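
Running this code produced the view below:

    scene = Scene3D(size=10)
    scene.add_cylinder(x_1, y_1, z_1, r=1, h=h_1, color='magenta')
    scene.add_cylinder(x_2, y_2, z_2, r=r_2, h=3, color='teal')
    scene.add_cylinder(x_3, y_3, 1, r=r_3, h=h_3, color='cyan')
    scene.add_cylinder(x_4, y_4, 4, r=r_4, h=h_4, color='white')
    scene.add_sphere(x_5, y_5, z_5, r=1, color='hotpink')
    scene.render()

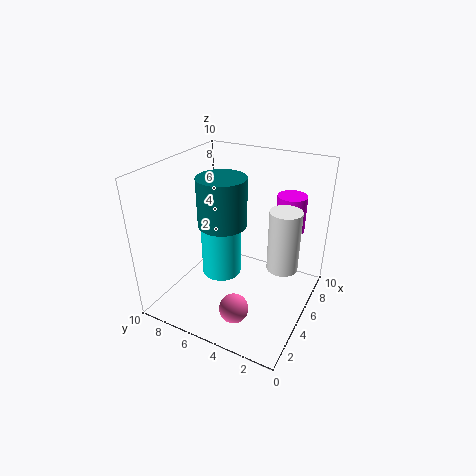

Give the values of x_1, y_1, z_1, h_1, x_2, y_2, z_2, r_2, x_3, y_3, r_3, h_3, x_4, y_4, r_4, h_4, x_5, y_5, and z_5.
x_1 = 7, y_1 = 2, z_1 = 5.5, h_1 = 2.5, x_2 = 3, y_2 = 5, z_2 = 7, r_2 = 1.5, x_3 = 6, y_3 = 7, r_3 = 1.5, h_3 = 4, x_4 = 4.5, y_4 = 1.5, r_4 = 1, h_4 = 4, x_5 = 2.5, y_5 = 4, z_5 = 1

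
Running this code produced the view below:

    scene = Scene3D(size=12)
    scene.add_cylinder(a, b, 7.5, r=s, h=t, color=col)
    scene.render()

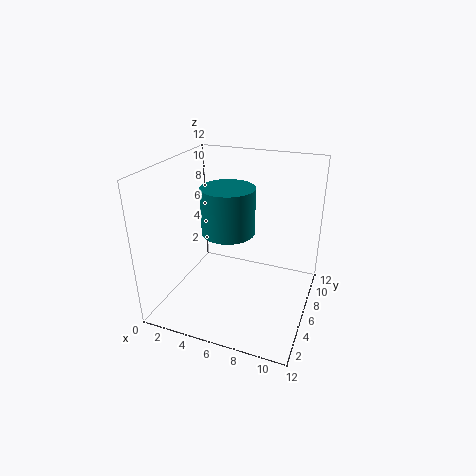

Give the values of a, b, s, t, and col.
a = 6, b = 4, s = 2, t = 3.5, col = 'teal'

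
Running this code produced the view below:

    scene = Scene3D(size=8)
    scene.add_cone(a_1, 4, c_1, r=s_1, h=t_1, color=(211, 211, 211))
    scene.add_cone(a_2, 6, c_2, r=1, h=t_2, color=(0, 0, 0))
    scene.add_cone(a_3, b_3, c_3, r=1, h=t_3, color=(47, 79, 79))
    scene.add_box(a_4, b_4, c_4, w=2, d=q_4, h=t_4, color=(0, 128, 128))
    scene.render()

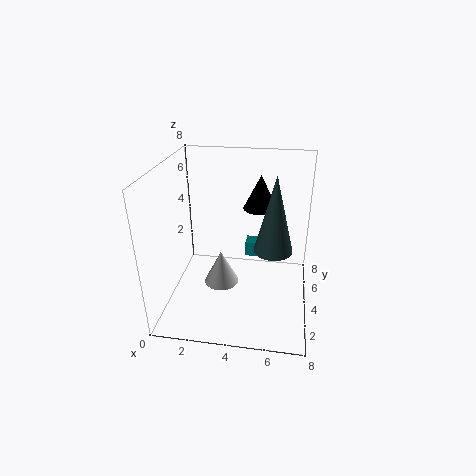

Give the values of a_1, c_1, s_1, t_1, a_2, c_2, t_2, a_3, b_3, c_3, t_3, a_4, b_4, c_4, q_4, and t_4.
a_1 = 3, c_1 = 1, s_1 = 1, t_1 = 2, a_2 = 5, c_2 = 5, t_2 = 2, a_3 = 6, b_3 = 3, c_3 = 4, t_3 = 4, a_4 = 4, b_4 = 7, c_4 = 1, q_4 = 1, t_4 = 1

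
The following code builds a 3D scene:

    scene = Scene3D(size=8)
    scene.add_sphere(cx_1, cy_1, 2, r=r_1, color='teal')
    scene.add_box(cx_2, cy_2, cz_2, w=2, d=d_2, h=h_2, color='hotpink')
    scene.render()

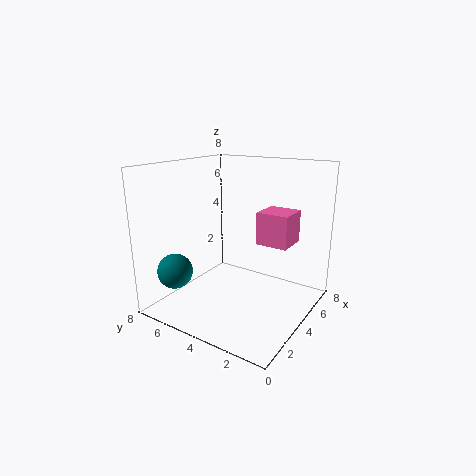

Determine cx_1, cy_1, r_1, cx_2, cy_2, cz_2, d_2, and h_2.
cx_1 = 2
cy_1 = 7
r_1 = 1
cx_2 = 6
cy_2 = 2
cz_2 = 3
d_2 = 2
h_2 = 2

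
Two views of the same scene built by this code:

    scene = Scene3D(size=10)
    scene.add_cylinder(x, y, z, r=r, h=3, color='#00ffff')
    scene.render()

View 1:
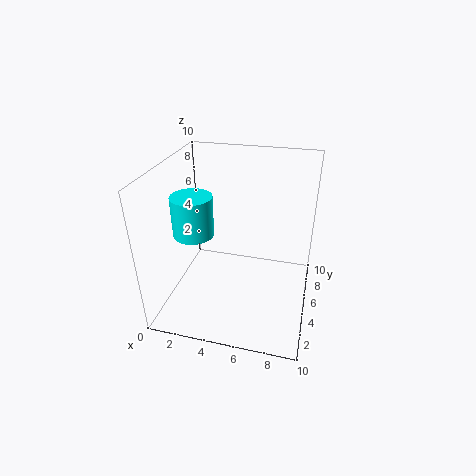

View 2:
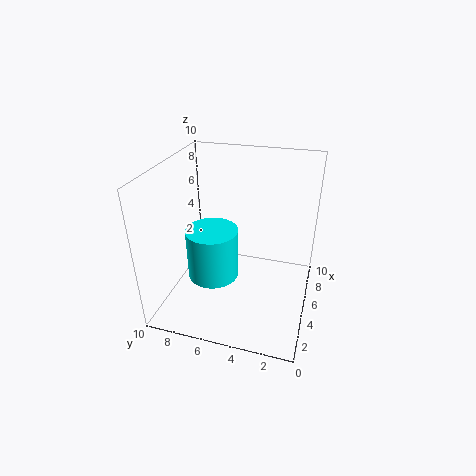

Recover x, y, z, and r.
x = 1.5
y = 5.5
z = 4.5
r = 1.5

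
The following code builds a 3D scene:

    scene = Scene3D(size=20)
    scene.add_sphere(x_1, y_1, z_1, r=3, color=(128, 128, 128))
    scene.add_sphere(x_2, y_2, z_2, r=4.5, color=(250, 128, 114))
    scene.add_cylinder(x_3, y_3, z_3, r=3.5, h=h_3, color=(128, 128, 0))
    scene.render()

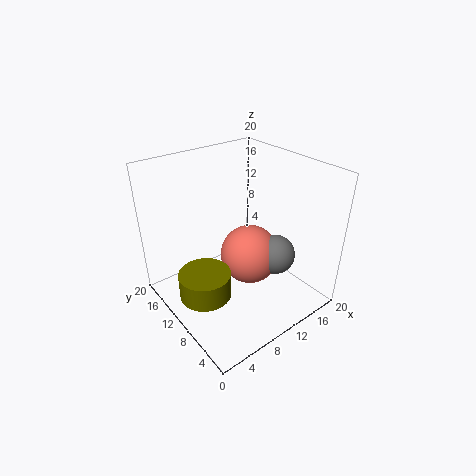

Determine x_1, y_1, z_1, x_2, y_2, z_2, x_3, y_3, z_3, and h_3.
x_1 = 16
y_1 = 8.5
z_1 = 5.5
x_2 = 13.5
y_2 = 11.5
z_2 = 5
x_3 = 4
y_3 = 9.5
z_3 = 3.5
h_3 = 3.5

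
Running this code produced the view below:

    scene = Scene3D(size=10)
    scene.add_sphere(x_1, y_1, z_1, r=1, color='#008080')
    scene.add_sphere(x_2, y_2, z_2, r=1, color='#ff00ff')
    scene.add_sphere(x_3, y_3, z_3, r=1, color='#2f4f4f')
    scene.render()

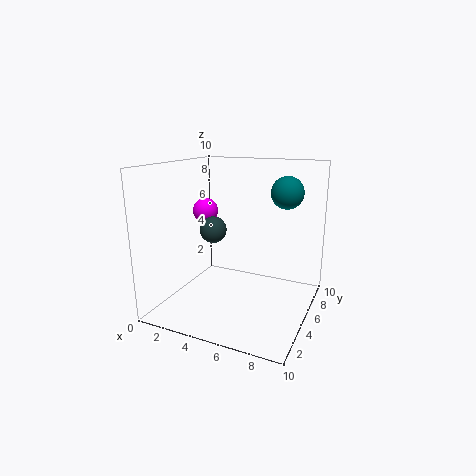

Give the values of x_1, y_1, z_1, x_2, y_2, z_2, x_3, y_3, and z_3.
x_1 = 8.5
y_1 = 4.5
z_1 = 8.5
x_2 = 1
y_2 = 7.5
z_2 = 6
x_3 = 2.5
y_3 = 6
z_3 = 5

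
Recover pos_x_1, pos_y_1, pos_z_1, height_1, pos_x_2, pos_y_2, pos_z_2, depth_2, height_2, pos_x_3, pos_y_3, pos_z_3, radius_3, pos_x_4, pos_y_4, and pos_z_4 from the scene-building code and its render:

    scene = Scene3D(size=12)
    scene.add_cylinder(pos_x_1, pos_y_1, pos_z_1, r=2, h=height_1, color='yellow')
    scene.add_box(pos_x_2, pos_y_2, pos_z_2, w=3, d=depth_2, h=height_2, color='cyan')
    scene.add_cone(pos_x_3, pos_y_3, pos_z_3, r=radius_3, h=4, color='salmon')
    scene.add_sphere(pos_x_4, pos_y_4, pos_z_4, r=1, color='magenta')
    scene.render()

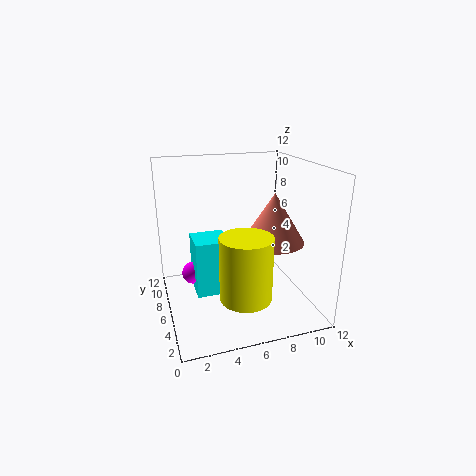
pos_x_1 = 5.5; pos_y_1 = 2.5; pos_z_1 = 2.5; height_1 = 5; pos_x_2 = 2.5; pos_y_2 = 6.5; pos_z_2 = 0.5; depth_2 = 3; height_2 = 5; pos_x_3 = 8.5; pos_y_3 = 4.5; pos_z_3 = 6; radius_3 = 2.5; pos_x_4 = 2.5; pos_y_4 = 8.5; pos_z_4 = 2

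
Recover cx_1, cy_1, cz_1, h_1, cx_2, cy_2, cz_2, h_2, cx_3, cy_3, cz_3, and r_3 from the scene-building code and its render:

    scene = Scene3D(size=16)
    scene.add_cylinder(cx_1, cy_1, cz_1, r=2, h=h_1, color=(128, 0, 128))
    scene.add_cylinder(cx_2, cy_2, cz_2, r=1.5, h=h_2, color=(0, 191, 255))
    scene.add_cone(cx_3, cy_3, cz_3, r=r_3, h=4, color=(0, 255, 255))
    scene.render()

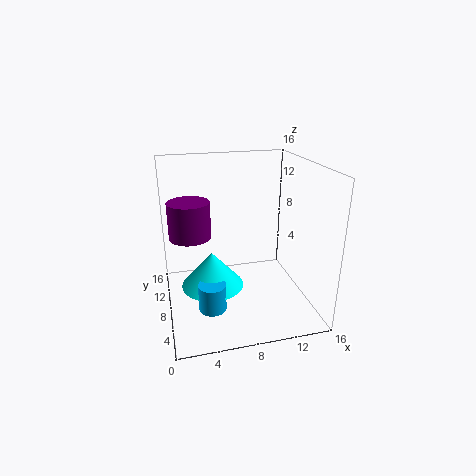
cx_1 = 2.5
cy_1 = 5
cz_1 = 10
h_1 = 3.5
cx_2 = 4.5
cy_2 = 5.5
cz_2 = 1
h_2 = 3
cx_3 = 5
cy_3 = 8
cz_3 = 2.5
r_3 = 3.5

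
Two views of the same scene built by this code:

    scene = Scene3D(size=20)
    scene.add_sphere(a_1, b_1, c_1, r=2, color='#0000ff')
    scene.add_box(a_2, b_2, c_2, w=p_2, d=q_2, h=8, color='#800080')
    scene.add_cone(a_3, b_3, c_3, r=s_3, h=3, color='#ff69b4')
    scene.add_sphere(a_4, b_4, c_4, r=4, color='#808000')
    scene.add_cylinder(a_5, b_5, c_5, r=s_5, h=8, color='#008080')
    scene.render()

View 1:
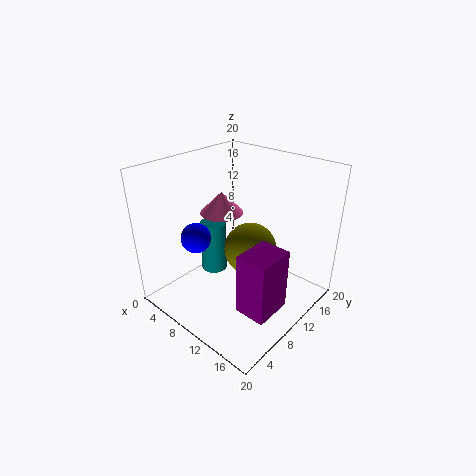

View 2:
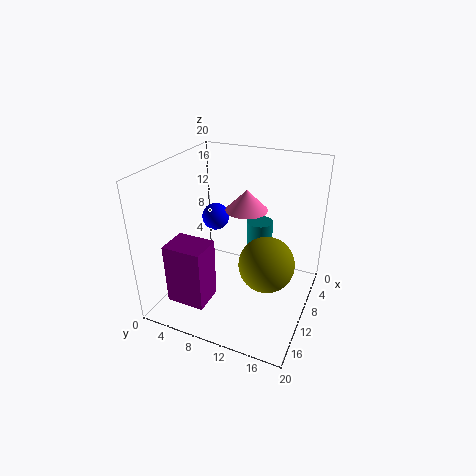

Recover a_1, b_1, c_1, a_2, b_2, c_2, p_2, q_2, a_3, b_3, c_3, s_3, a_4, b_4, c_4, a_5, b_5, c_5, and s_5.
a_1 = 7
b_1 = 5
c_1 = 11
a_2 = 15
b_2 = 4
c_2 = 4
p_2 = 4
q_2 = 5
a_3 = 7
b_3 = 10
c_3 = 13
s_3 = 3
a_4 = 9
b_4 = 14
c_4 = 6
a_5 = 4
b_5 = 11
c_5 = 2
s_5 = 2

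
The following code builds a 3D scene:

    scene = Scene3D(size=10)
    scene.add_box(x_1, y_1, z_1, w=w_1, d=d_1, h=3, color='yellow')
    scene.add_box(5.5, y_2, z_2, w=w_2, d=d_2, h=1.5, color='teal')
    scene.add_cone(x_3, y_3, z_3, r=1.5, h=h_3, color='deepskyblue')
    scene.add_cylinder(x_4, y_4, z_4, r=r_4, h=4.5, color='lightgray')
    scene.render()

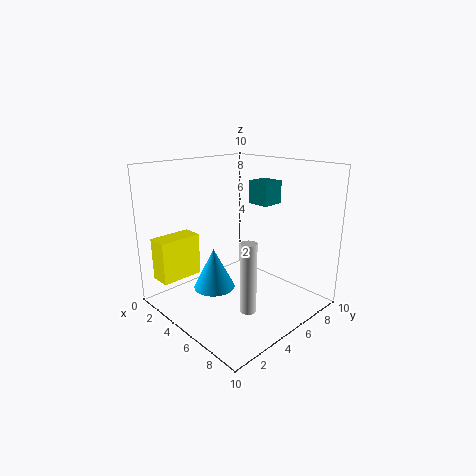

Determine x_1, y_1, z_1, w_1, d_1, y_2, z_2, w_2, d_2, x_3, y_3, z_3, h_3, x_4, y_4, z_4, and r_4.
x_1 = 1
y_1 = 0.5
z_1 = 2
w_1 = 1.5
d_1 = 3
y_2 = 5.5
z_2 = 7.5
w_2 = 1.5
d_2 = 1.5
x_3 = 3.5
y_3 = 4
z_3 = 1
h_3 = 3
x_4 = 8
y_4 = 3
z_4 = 1.5
r_4 = 0.5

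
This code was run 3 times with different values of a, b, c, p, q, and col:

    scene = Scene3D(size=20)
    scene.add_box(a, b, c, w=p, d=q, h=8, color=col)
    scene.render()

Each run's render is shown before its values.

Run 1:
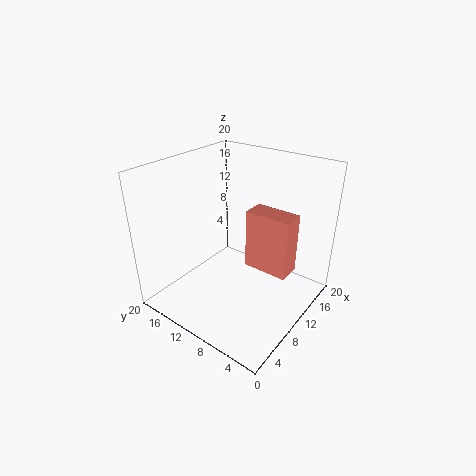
a = 9
b = 2
c = 7
p = 3
q = 6
col = 'salmon'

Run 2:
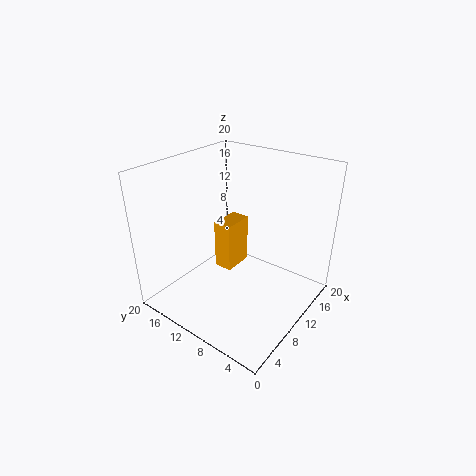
a = 13
b = 14
c = 1
p = 5
q = 3
col = 'orange'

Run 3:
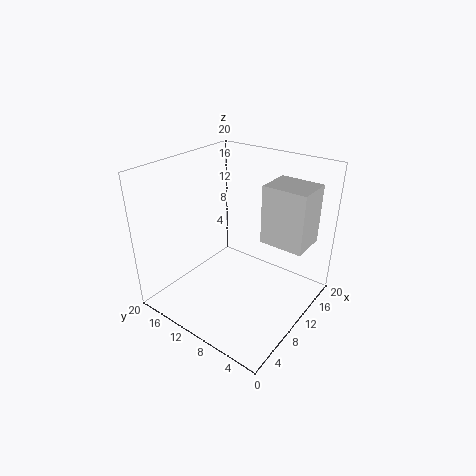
a = 11
b = 1
c = 10
p = 5
q = 6
col = 'lightgray'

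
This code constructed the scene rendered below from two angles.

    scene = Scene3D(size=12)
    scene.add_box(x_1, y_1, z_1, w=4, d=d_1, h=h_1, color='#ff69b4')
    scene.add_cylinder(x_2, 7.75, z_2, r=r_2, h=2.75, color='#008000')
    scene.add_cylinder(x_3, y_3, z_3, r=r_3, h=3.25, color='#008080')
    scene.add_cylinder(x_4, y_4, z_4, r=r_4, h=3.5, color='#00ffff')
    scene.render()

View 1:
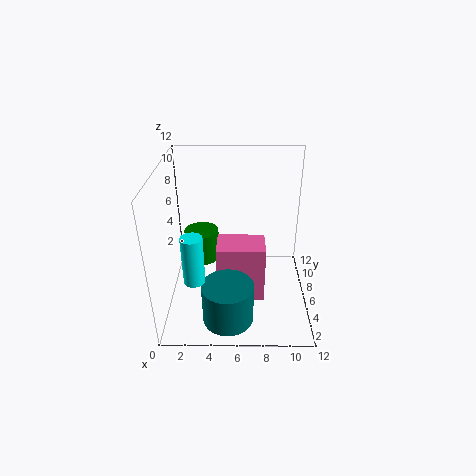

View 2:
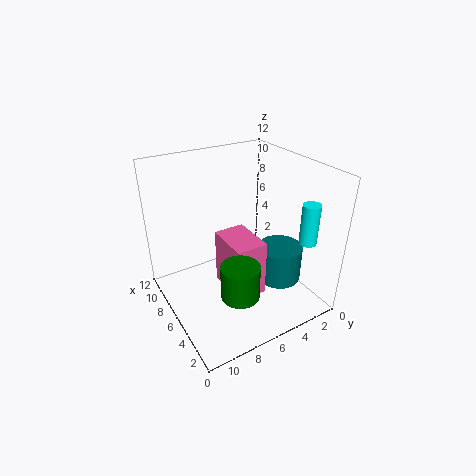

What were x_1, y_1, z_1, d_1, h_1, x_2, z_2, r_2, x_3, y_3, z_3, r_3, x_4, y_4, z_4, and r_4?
x_1 = 4.25, y_1 = 4.25, z_1 = 0.75, d_1 = 2.75, h_1 = 5, x_2 = 2.75, z_2 = 3, r_2 = 1.5, x_3 = 5.25, y_3 = 2, z_3 = 1, r_3 = 2, x_4 = 3, y_4 = 1, z_4 = 5.5, r_4 = 0.75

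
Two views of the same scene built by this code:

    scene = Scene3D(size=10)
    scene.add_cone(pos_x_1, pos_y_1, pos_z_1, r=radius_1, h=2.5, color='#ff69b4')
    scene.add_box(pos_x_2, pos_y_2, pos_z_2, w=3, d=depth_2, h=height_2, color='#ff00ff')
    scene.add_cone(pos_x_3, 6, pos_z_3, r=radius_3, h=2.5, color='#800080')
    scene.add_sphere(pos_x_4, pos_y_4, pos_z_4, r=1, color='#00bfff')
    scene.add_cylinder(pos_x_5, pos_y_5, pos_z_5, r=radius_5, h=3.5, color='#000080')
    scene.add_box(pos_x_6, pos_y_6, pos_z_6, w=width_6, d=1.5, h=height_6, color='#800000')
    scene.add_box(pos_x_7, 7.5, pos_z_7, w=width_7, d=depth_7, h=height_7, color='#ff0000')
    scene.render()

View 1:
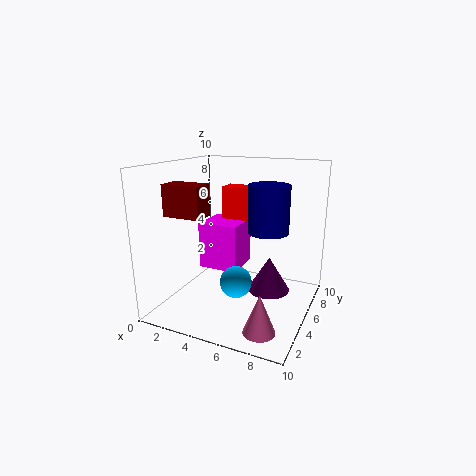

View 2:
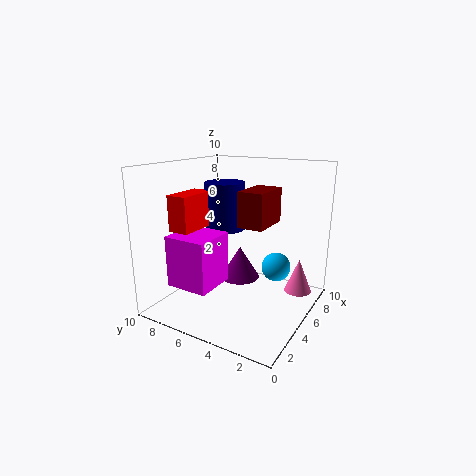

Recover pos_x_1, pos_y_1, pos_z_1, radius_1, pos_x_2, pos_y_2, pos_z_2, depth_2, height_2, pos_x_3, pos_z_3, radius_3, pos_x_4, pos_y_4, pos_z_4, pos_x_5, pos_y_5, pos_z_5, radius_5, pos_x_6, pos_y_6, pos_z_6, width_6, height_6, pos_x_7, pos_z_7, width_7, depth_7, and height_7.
pos_x_1 = 8; pos_y_1 = 1.5; pos_z_1 = 0.5; radius_1 = 1; pos_x_2 = 1.5; pos_y_2 = 5.5; pos_z_2 = 2; depth_2 = 3; height_2 = 3.5; pos_x_3 = 7; pos_z_3 = 1; radius_3 = 1.5; pos_x_4 = 6; pos_y_4 = 2.5; pos_z_4 = 3; pos_x_5 = 6.5; pos_y_5 = 7; pos_z_5 = 5; radius_5 = 1.5; pos_x_6 = 1.5; pos_y_6 = 1.5; pos_z_6 = 7; width_6 = 2.5; height_6 = 2; pos_x_7 = 2.5; pos_z_7 = 5.5; width_7 = 3; depth_7 = 1.5; height_7 = 2.5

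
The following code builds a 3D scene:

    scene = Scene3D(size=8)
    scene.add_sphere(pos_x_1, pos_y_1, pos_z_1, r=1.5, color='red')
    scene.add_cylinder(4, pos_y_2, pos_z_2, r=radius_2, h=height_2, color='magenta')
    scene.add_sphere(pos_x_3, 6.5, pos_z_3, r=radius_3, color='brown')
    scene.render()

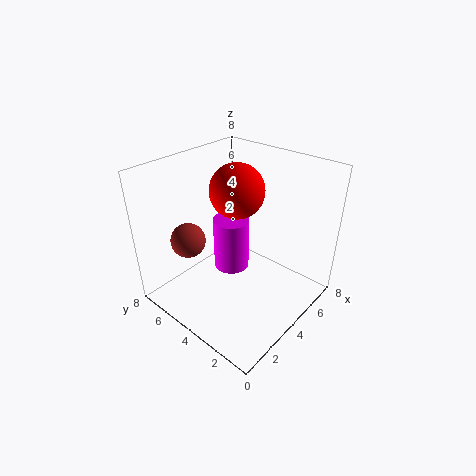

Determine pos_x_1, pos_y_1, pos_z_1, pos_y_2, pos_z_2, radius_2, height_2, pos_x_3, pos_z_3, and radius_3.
pos_x_1 = 4.5, pos_y_1 = 4.5, pos_z_1 = 6.5, pos_y_2 = 4.5, pos_z_2 = 2, radius_2 = 1, height_2 = 3, pos_x_3 = 2.5, pos_z_3 = 3.5, radius_3 = 1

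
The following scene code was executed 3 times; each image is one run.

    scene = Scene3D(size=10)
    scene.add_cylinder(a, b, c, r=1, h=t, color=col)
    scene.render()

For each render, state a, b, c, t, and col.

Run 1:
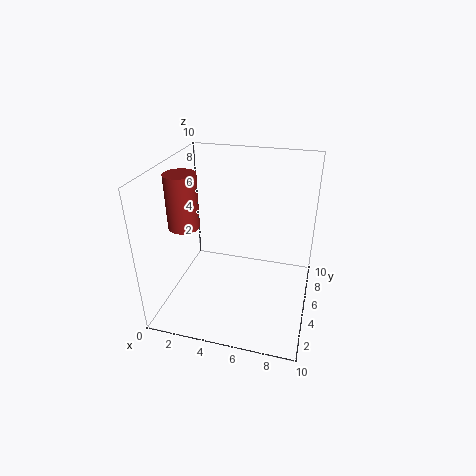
a = 2, b = 3, c = 6.5, t = 3.5, col = 'brown'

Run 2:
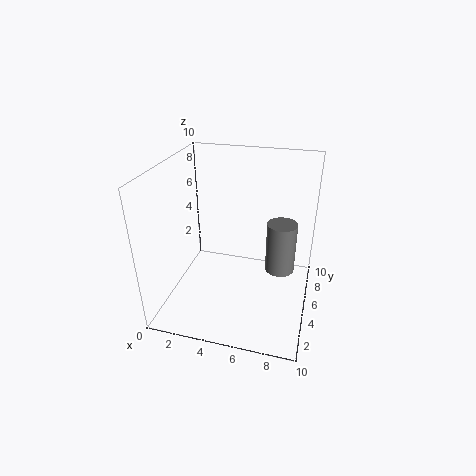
a = 8, b = 5, c = 3, t = 3.5, col = 'gray'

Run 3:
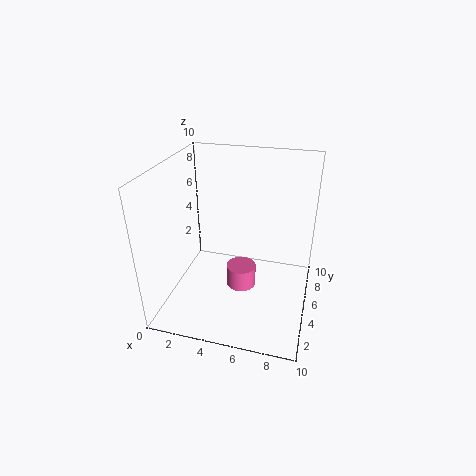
a = 5.5, b = 4, c = 2, t = 1.5, col = 'hotpink'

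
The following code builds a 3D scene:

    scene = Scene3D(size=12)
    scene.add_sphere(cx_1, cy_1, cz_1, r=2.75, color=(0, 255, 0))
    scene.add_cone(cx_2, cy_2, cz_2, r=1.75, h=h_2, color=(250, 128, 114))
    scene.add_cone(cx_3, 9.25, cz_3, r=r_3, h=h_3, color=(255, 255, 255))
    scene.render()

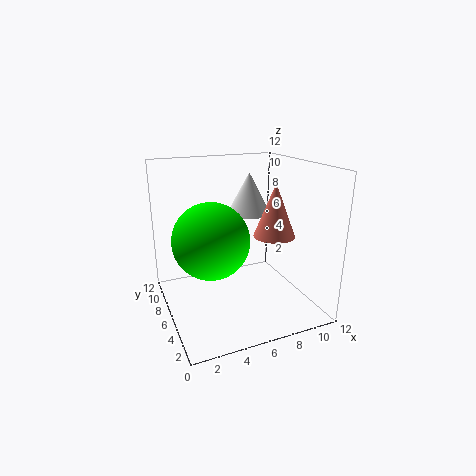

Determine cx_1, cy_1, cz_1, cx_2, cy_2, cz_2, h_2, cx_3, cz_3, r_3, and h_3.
cx_1 = 2.75
cy_1 = 3.25
cz_1 = 7.25
cx_2 = 9
cy_2 = 5.25
cz_2 = 6
h_2 = 4.5
cx_3 = 8.5
cz_3 = 7
r_3 = 2
h_3 = 3.75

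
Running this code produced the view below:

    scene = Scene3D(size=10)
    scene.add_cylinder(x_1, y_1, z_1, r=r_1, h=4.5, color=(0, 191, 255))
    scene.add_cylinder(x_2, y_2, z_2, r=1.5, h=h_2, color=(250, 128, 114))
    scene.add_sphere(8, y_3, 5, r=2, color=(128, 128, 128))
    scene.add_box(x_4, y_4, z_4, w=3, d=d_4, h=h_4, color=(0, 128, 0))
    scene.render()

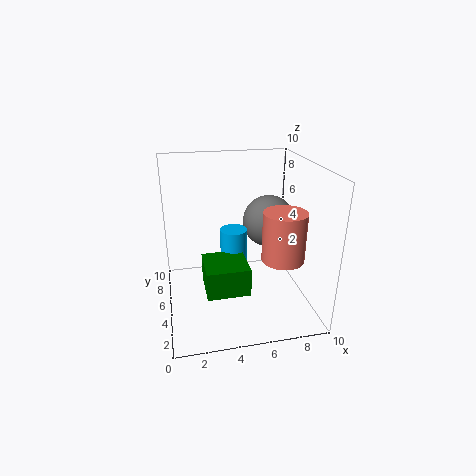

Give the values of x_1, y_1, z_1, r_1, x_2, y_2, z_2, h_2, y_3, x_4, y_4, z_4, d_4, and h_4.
x_1 = 5, y_1 = 6.5, z_1 = 0.5, r_1 = 1, x_2 = 8, y_2 = 4, z_2 = 3.5, h_2 = 3.5, y_3 = 7.5, x_4 = 2.5, y_4 = 3, z_4 = 1.5, d_4 = 3, h_4 = 2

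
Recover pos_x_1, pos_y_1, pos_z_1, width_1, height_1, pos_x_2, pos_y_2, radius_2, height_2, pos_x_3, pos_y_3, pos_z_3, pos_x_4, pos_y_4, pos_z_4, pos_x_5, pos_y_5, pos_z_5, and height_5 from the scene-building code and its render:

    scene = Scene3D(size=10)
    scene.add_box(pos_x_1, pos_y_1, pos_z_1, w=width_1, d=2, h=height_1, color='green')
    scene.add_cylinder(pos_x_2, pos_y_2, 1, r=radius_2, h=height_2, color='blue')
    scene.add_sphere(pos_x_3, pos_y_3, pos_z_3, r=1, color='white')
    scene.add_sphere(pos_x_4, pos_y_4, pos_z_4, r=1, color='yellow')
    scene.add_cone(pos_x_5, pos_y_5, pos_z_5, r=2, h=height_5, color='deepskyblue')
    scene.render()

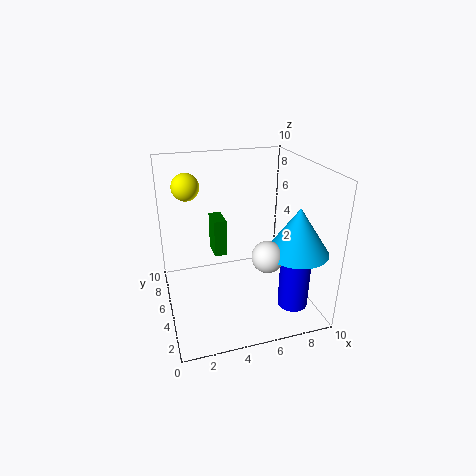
pos_x_1 = 4, pos_y_1 = 8, pos_z_1 = 2, width_1 = 1, height_1 = 3, pos_x_2 = 8, pos_y_2 = 2, radius_2 = 1, height_2 = 4, pos_x_3 = 6, pos_y_3 = 2, pos_z_3 = 5, pos_x_4 = 2, pos_y_4 = 8, pos_z_4 = 8, pos_x_5 = 8, pos_y_5 = 2, pos_z_5 = 5, height_5 = 3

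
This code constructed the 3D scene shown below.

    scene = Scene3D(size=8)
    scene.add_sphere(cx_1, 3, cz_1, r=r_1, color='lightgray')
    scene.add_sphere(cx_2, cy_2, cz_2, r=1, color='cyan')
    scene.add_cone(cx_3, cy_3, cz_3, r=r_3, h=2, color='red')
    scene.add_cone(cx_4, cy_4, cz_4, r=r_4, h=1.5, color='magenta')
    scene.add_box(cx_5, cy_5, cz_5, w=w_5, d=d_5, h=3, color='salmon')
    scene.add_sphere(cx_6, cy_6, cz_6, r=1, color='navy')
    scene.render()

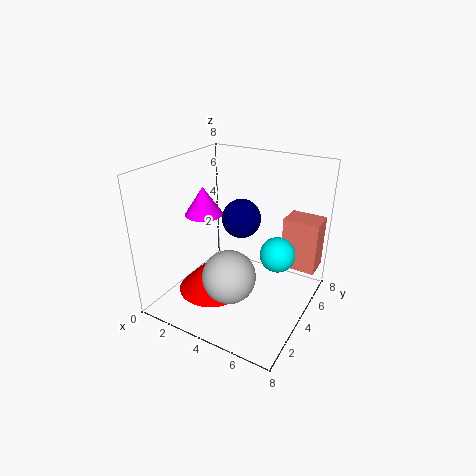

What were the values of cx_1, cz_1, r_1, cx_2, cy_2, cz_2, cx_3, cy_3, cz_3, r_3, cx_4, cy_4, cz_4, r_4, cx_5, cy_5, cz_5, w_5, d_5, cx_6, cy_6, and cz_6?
cx_1 = 4
cz_1 = 2
r_1 = 1.5
cx_2 = 6
cy_2 = 5
cz_2 = 3
cx_3 = 2.5
cy_3 = 3.5
cz_3 = 0.5
r_3 = 2
cx_4 = 2.5
cy_4 = 3
cz_4 = 5.5
r_4 = 1
cx_5 = 6
cy_5 = 5.5
cz_5 = 2
w_5 = 2
d_5 = 1.5
cx_6 = 4.5
cy_6 = 3.5
cz_6 = 5.5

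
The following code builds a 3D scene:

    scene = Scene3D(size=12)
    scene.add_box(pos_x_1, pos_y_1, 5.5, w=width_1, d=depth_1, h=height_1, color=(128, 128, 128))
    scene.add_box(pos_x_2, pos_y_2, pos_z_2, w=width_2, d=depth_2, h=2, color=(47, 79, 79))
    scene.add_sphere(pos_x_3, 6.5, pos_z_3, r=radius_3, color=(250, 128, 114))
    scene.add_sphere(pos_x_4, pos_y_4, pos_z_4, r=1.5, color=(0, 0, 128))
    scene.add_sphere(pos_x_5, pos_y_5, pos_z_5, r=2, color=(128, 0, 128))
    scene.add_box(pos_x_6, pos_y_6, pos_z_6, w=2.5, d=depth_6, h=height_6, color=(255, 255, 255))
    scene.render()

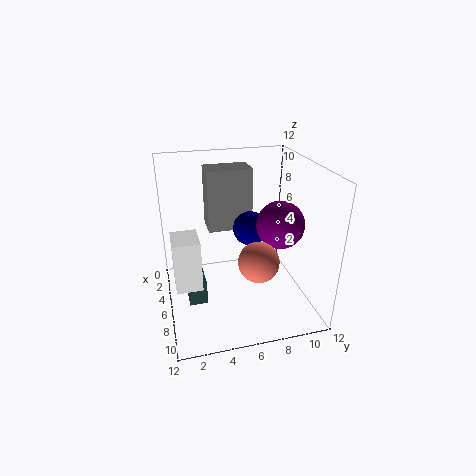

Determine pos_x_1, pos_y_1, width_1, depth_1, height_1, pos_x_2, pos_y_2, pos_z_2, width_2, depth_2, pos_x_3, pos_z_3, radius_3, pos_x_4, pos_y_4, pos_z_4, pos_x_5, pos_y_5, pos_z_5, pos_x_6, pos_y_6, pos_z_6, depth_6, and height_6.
pos_x_1 = 1
pos_y_1 = 4
width_1 = 2.5
depth_1 = 4
height_1 = 5.5
pos_x_2 = 5
pos_y_2 = 1.5
pos_z_2 = 1
width_2 = 2.5
depth_2 = 1.5
pos_x_3 = 10
pos_z_3 = 6
radius_3 = 1.5
pos_x_4 = 4.5
pos_y_4 = 7.5
pos_z_4 = 6
pos_x_5 = 6.5
pos_y_5 = 9.5
pos_z_5 = 7
pos_x_6 = 6.5
pos_y_6 = 0.5
pos_z_6 = 3.5
depth_6 = 2
height_6 = 4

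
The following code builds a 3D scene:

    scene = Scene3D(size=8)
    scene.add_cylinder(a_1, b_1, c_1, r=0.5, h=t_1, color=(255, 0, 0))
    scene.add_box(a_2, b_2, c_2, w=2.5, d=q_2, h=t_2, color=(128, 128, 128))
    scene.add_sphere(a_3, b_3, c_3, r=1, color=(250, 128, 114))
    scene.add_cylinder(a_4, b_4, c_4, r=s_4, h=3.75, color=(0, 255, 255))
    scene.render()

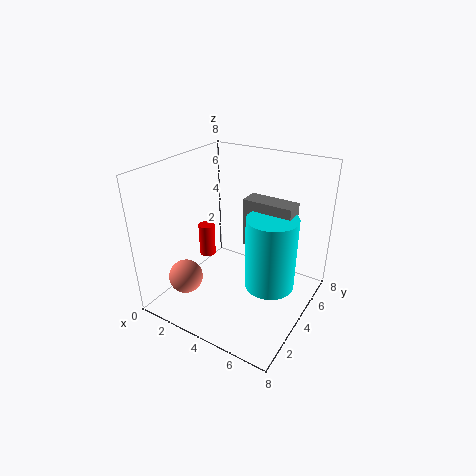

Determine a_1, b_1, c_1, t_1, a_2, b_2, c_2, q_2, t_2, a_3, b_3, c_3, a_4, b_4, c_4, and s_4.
a_1 = 1.25; b_1 = 4.75; c_1 = 1.75; t_1 = 2; a_2 = 4.75; b_2 = 3.25; c_2 = 4.25; q_2 = 1; t_2 = 2.5; a_3 = 1.25; b_3 = 2.5; c_3 = 1.25; a_4 = 6.5; b_4 = 3; c_4 = 2.5; s_4 = 1.25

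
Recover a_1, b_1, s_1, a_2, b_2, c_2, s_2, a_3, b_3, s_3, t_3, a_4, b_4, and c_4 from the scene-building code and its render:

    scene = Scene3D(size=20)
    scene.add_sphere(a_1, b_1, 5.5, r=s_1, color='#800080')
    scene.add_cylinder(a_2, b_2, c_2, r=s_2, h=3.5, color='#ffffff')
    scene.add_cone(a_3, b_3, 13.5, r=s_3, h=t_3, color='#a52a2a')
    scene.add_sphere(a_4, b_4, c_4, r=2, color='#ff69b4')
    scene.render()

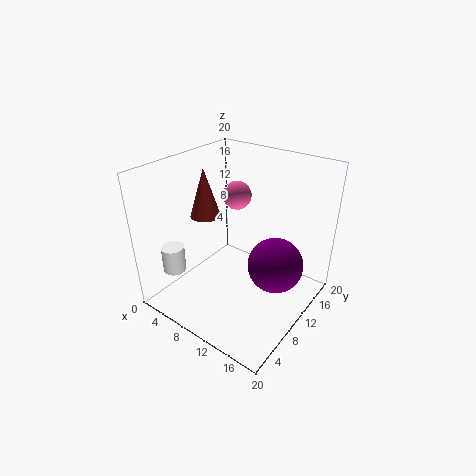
a_1 = 14.5; b_1 = 13; s_1 = 4; a_2 = 5; b_2 = 2.5; c_2 = 7; s_2 = 1.5; a_3 = 6.5; b_3 = 7.5; s_3 = 2; t_3 = 6.5; a_4 = 8; b_4 = 12.5; c_4 = 15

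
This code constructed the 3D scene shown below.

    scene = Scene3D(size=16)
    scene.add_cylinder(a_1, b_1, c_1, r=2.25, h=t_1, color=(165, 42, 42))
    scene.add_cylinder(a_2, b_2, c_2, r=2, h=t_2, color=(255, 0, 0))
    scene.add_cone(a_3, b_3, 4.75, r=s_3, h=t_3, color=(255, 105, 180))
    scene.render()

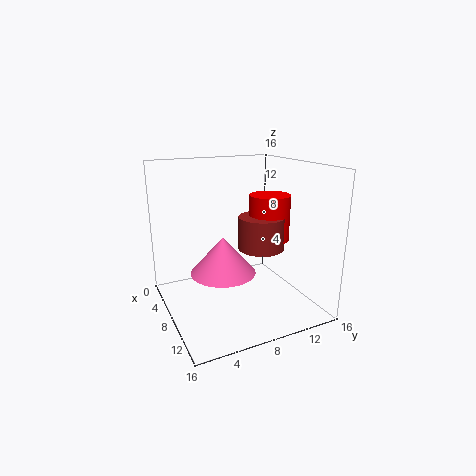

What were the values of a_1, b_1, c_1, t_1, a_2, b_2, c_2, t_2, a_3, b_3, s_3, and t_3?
a_1 = 12.25; b_1 = 8.5; c_1 = 8.25; t_1 = 3.25; a_2 = 12; b_2 = 9.5; c_2 = 9; t_2 = 4.5; a_3 = 9; b_3 = 5.75; s_3 = 3.5; t_3 = 4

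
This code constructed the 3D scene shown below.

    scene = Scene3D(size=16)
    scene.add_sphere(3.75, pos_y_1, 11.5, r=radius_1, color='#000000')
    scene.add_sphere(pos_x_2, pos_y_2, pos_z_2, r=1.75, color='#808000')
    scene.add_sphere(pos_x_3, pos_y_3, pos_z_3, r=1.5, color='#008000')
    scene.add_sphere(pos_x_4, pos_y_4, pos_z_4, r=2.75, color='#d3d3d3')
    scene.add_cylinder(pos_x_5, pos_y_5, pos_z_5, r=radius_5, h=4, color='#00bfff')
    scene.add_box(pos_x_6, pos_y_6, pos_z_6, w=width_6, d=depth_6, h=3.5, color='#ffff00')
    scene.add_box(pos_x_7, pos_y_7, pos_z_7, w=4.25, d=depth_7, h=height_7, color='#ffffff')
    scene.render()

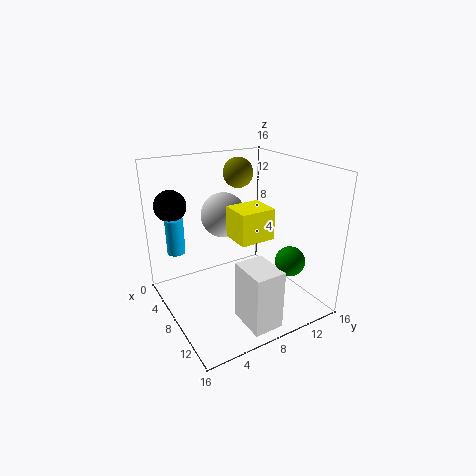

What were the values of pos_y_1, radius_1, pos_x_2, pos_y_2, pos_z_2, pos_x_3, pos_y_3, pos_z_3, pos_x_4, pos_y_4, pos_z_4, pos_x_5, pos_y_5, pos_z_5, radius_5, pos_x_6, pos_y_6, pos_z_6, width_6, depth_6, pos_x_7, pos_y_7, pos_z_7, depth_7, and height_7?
pos_y_1 = 2; radius_1 = 1.75; pos_x_2 = 4.25; pos_y_2 = 10.25; pos_z_2 = 14.25; pos_x_3 = 14; pos_y_3 = 10.5; pos_z_3 = 7.25; pos_x_4 = 3.25; pos_y_4 = 8.75; pos_z_4 = 9; pos_x_5 = 4.5; pos_y_5 = 2; pos_z_5 = 6.25; radius_5 = 1; pos_x_6 = 6.75; pos_y_6 = 7.25; pos_z_6 = 8; width_6 = 3.5; depth_6 = 4; pos_x_7 = 10.75; pos_y_7 = 6; pos_z_7 = 0.25; depth_7 = 3.25; height_7 = 6.5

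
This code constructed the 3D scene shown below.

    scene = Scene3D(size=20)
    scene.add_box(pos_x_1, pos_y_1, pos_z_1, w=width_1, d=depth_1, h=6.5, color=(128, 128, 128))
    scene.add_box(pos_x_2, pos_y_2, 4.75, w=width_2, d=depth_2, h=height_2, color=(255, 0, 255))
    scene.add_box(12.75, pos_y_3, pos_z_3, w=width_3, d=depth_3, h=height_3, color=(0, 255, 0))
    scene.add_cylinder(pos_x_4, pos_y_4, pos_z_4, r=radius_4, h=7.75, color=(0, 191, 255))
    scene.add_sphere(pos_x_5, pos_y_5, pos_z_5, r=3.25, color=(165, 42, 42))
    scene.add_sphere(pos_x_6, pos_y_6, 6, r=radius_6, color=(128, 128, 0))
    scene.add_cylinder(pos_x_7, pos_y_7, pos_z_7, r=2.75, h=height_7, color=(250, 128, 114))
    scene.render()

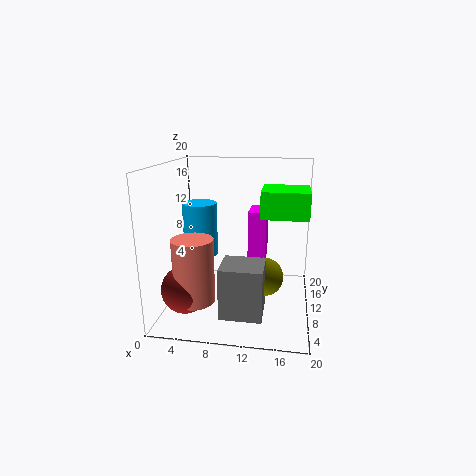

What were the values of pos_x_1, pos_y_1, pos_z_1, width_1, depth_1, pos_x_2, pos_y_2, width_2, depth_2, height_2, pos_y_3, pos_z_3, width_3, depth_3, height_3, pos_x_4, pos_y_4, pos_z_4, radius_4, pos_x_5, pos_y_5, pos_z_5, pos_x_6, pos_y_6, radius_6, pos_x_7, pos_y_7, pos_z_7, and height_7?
pos_x_1 = 9, pos_y_1 = 1.25, pos_z_1 = 2.5, width_1 = 5.25, depth_1 = 4.75, pos_x_2 = 10.75, pos_y_2 = 14.5, width_2 = 2.75, depth_2 = 4.75, height_2 = 7.75, pos_y_3 = 12.5, pos_z_3 = 12, width_3 = 7, depth_3 = 6.75, height_3 = 4, pos_x_4 = 4, pos_y_4 = 12.25, pos_z_4 = 6.5, radius_4 = 2.5, pos_x_5 = 3.5, pos_y_5 = 5.75, pos_z_5 = 3.75, pos_x_6 = 14, pos_y_6 = 6.75, radius_6 = 2.5, pos_x_7 = 4.75, pos_y_7 = 5.75, pos_z_7 = 2.25, height_7 = 8.75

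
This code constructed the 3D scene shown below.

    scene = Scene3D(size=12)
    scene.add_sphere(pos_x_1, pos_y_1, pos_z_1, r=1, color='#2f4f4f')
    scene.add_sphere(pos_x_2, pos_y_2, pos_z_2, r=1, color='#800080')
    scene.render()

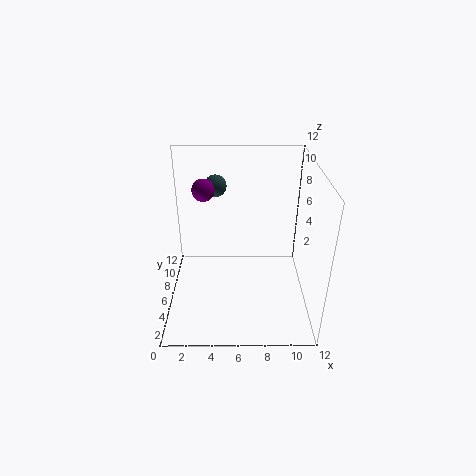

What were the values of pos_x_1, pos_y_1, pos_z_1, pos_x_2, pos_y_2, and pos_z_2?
pos_x_1 = 4; pos_y_1 = 10; pos_z_1 = 9; pos_x_2 = 3; pos_y_2 = 9; pos_z_2 = 9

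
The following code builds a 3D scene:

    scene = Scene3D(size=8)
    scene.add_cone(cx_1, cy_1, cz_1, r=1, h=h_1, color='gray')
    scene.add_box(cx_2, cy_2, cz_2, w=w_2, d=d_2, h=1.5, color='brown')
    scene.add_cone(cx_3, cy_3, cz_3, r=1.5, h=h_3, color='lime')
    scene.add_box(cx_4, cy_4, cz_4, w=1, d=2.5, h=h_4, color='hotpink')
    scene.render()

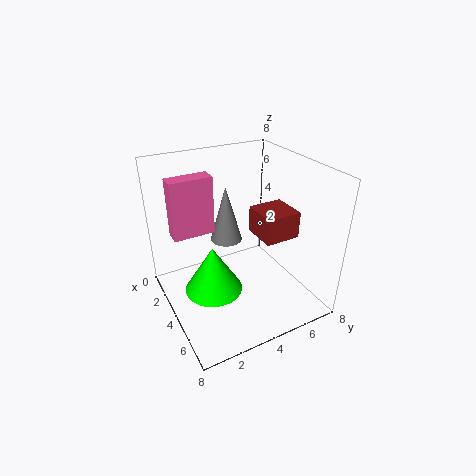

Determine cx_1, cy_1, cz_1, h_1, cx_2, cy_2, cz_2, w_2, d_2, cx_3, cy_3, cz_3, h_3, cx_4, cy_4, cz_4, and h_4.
cx_1 = 1.5, cy_1 = 4.5, cz_1 = 2.5, h_1 = 3.5, cx_2 = 3.5, cy_2 = 5, cz_2 = 4, w_2 = 2, d_2 = 2, cx_3 = 5, cy_3 = 2, cz_3 = 2, h_3 = 2.5, cx_4 = 1, cy_4 = 1, cz_4 = 3.5, h_4 = 3.5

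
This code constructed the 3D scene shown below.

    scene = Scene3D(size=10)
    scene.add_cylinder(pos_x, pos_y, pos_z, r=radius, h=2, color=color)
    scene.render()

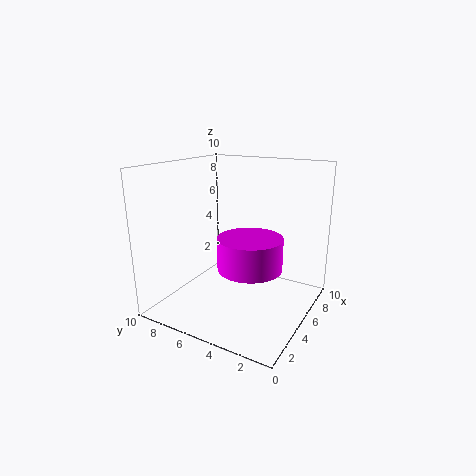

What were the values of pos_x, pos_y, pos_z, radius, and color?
pos_x = 3
pos_y = 3
pos_z = 4
radius = 2
color = 'magenta'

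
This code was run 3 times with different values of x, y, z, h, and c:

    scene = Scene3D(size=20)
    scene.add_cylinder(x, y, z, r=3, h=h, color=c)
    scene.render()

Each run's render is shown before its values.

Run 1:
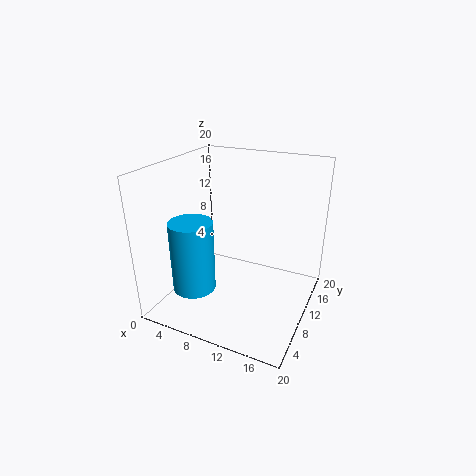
x = 5, y = 6, z = 3, h = 10, c = 'deepskyblue'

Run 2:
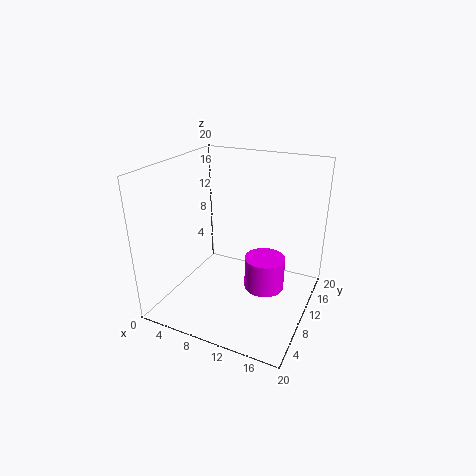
x = 13, y = 13, z = 1, h = 5, c = 'magenta'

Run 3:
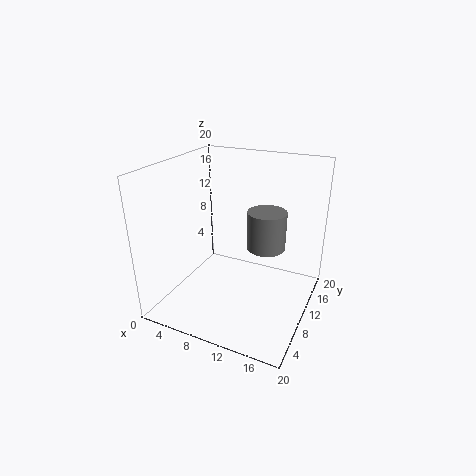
x = 12, y = 16, z = 6, h = 6, c = 'gray'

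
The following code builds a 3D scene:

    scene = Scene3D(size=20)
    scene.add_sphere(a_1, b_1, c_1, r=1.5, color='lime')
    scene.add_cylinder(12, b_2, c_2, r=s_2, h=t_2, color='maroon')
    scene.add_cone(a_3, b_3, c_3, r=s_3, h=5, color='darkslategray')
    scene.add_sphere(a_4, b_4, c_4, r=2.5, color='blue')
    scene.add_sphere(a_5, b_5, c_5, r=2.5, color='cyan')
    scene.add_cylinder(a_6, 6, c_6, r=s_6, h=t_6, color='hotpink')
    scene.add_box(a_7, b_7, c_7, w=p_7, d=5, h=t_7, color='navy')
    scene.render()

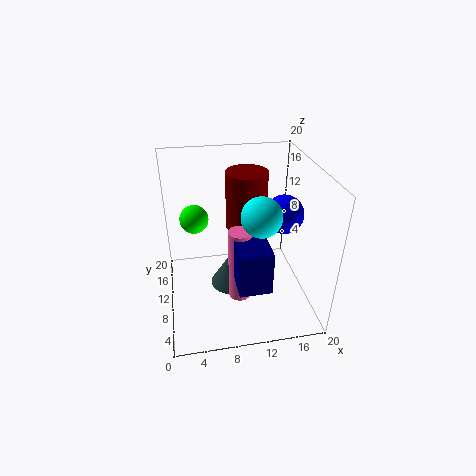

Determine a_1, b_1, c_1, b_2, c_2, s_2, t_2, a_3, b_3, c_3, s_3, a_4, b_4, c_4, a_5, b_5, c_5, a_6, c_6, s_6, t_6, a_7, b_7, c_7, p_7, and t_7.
a_1 = 4
b_1 = 3
c_1 = 17.5
b_2 = 14
c_2 = 9.5
s_2 = 3
t_2 = 8.5
a_3 = 9
b_3 = 10
c_3 = 2.5
s_3 = 3
a_4 = 15.5
b_4 = 7.5
c_4 = 14.5
a_5 = 12
b_5 = 5.5
c_5 = 15.5
a_6 = 9.5
c_6 = 3.5
s_6 = 1.5
t_6 = 10
a_7 = 8.5
b_7 = 1
c_7 = 7.5
p_7 = 4
t_7 = 5.5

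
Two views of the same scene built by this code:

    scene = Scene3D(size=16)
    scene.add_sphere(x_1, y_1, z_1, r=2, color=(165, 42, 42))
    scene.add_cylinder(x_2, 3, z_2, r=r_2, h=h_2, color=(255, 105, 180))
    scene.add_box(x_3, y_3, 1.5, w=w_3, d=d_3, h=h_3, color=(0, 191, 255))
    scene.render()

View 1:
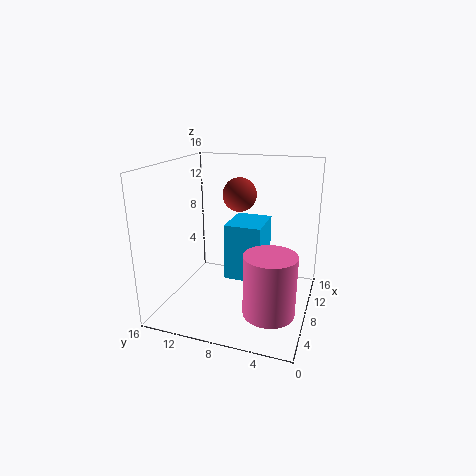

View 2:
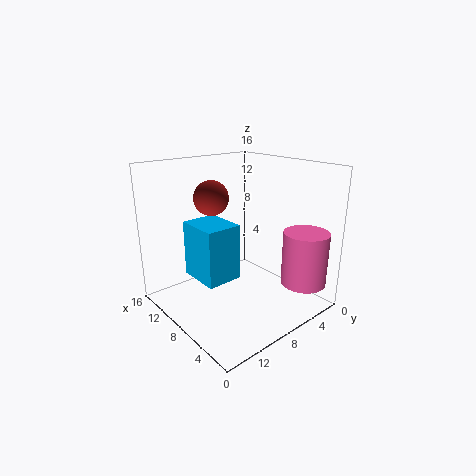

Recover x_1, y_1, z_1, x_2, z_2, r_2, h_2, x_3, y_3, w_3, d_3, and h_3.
x_1 = 11.5
y_1 = 9
z_1 = 12
x_2 = 2.5
z_2 = 3
r_2 = 2.5
h_2 = 6
x_3 = 10
y_3 = 6
w_3 = 5.5
d_3 = 4.5
h_3 = 7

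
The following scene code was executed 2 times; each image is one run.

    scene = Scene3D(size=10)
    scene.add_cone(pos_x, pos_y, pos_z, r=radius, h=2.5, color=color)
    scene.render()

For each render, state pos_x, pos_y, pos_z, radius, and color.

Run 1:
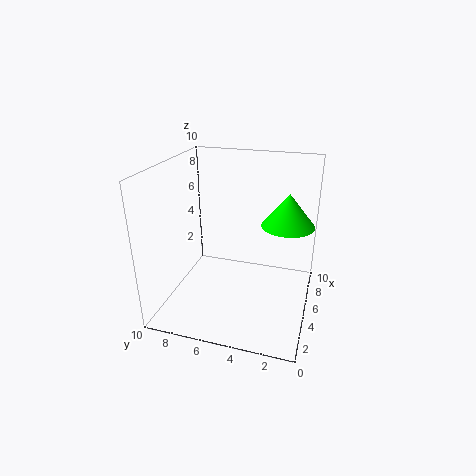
pos_x = 8, pos_y = 2, pos_z = 5, radius = 2, color = 'lime'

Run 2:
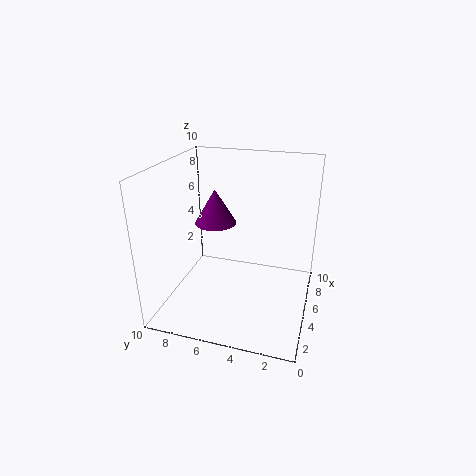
pos_x = 6, pos_y = 7, pos_z = 5.5, radius = 1.5, color = 'purple'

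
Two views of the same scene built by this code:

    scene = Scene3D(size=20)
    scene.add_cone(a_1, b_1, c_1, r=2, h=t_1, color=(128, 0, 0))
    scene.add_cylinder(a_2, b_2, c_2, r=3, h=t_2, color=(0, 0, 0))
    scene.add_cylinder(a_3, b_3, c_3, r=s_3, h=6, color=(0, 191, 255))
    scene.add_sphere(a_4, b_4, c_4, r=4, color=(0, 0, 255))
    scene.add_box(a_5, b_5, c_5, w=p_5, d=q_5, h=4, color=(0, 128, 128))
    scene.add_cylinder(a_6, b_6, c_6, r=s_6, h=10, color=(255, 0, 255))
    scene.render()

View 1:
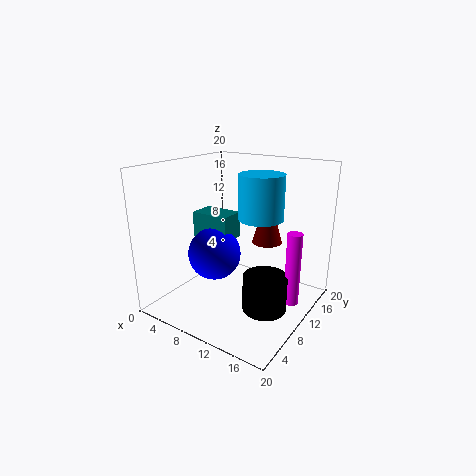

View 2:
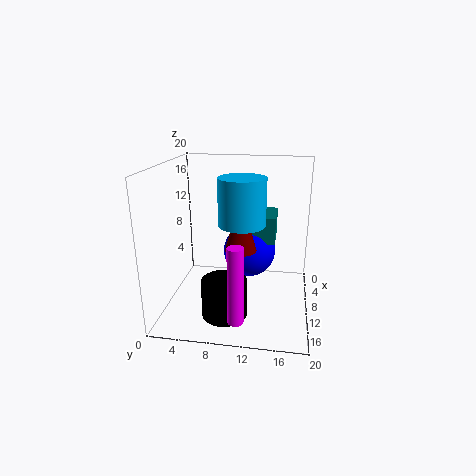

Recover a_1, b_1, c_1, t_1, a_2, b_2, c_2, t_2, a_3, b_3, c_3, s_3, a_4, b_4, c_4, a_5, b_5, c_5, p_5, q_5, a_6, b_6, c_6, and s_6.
a_1 = 14, b_1 = 11, c_1 = 10, t_1 = 7, a_2 = 15, b_2 = 9, c_2 = 1, t_2 = 5, a_3 = 13, b_3 = 11, c_3 = 13, s_3 = 3, a_4 = 5, b_4 = 11, c_4 = 6, a_5 = 1, b_5 = 11, c_5 = 8, p_5 = 6, q_5 = 4, a_6 = 18, b_6 = 11, c_6 = 2, s_6 = 1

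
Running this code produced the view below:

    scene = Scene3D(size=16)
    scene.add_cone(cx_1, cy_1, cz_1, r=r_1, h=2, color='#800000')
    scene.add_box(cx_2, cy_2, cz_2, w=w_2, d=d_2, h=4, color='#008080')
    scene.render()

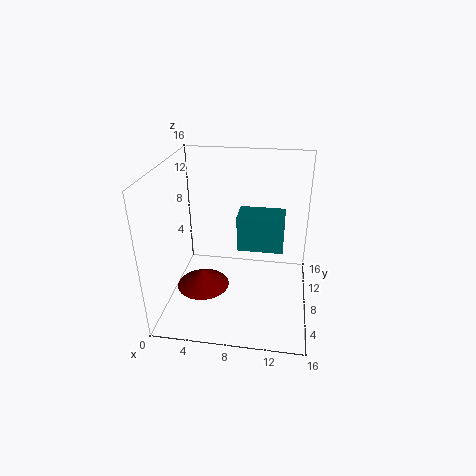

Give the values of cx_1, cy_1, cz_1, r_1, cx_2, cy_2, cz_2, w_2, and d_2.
cx_1 = 4, cy_1 = 7, cz_1 = 2, r_1 = 3, cx_2 = 8, cy_2 = 7, cz_2 = 7, w_2 = 5, d_2 = 3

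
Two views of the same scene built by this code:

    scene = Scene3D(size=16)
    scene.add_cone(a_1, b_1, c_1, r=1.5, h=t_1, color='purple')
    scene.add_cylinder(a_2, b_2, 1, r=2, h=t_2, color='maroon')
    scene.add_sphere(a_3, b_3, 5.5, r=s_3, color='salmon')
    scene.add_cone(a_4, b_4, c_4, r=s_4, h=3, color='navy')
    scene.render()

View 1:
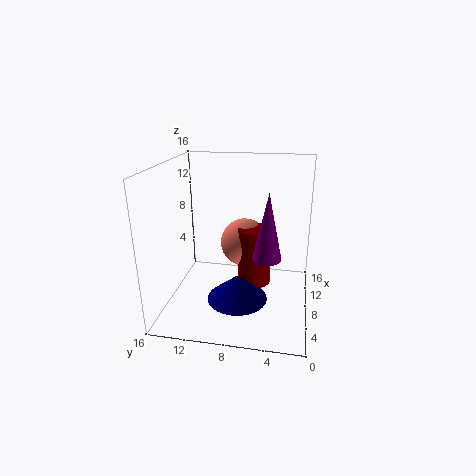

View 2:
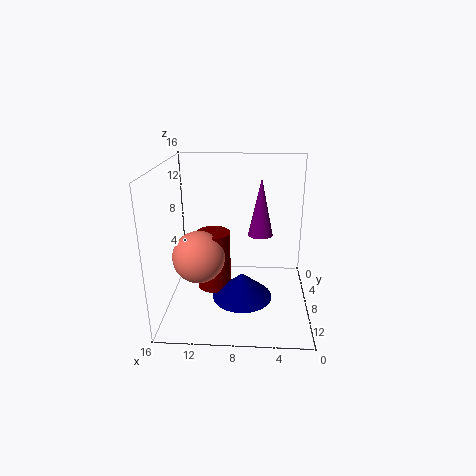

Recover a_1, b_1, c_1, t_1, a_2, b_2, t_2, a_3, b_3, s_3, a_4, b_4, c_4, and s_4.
a_1 = 5.5, b_1 = 4.5, c_1 = 7, t_1 = 7, a_2 = 11, b_2 = 6.5, t_2 = 7, a_3 = 12.5, b_3 = 8, s_3 = 3, a_4 = 7.5, b_4 = 8, c_4 = 0.5, s_4 = 3.5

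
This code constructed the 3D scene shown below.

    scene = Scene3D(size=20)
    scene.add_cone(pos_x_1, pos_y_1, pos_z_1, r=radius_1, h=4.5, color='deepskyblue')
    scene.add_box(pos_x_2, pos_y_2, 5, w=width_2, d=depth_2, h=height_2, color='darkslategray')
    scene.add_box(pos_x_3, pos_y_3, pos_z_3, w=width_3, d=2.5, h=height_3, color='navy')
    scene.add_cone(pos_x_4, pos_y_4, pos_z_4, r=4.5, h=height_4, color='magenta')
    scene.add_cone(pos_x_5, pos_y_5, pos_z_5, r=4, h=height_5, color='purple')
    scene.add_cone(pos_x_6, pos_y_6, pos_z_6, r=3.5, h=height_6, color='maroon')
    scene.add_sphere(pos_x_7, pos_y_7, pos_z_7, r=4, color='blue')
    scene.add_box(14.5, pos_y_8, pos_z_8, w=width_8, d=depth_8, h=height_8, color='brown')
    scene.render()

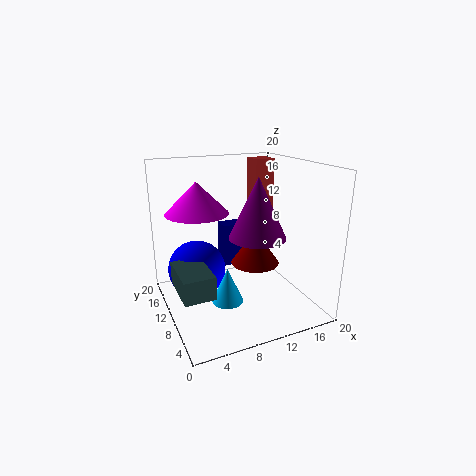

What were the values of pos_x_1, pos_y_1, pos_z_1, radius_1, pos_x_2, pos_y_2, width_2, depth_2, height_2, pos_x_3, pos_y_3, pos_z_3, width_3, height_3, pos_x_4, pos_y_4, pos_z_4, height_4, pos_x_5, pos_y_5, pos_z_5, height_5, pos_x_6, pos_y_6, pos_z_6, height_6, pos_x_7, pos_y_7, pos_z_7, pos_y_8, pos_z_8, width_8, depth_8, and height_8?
pos_x_1 = 6.5
pos_y_1 = 5.5
pos_z_1 = 3.5
radius_1 = 2
pos_x_2 = 0.5
pos_y_2 = 4
width_2 = 4
depth_2 = 6.5
height_2 = 3
pos_x_3 = 9.5
pos_y_3 = 14
pos_z_3 = 4
width_3 = 6
height_3 = 6.5
pos_x_4 = 5.5
pos_y_4 = 14
pos_z_4 = 13
height_4 = 4.5
pos_x_5 = 12.5
pos_y_5 = 9
pos_z_5 = 10
height_5 = 8.5
pos_x_6 = 13
pos_y_6 = 10.5
pos_z_6 = 5.5
height_6 = 5
pos_x_7 = 4.5
pos_y_7 = 12
pos_z_7 = 5.5
pos_y_8 = 13.5
pos_z_8 = 11
width_8 = 3
depth_8 = 3
height_8 = 9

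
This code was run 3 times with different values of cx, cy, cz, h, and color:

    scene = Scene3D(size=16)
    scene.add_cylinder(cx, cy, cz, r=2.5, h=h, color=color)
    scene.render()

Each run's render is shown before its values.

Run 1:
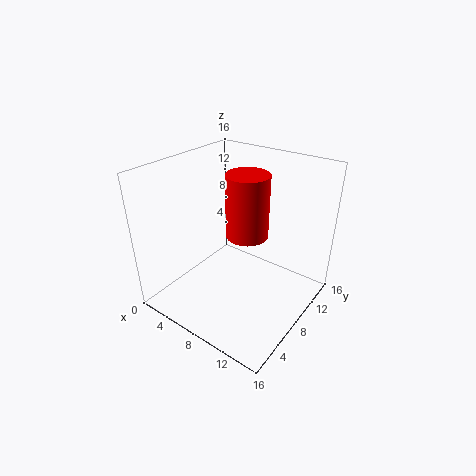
cx = 7.5, cy = 10.5, cz = 7, h = 7.5, color = 'red'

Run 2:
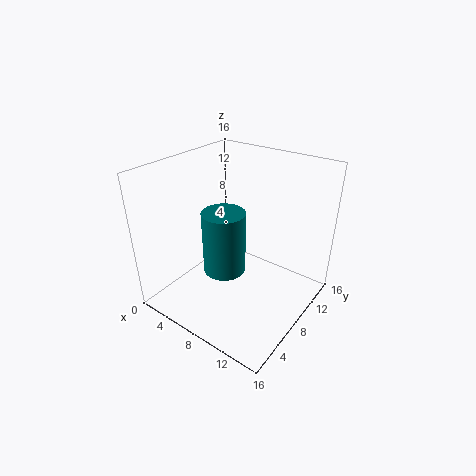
cx = 6, cy = 8, cz = 3, h = 7.5, color = 'teal'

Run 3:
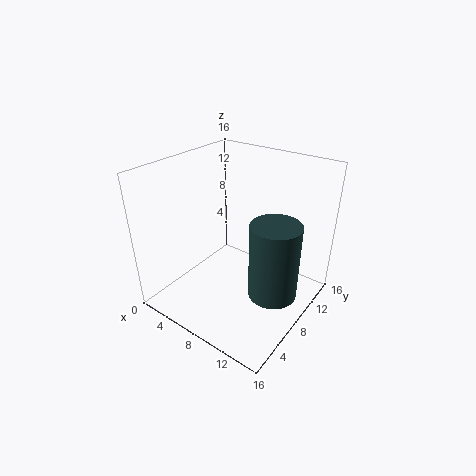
cx = 13.5, cy = 6.5, cz = 4, h = 8, color = 'darkslategray'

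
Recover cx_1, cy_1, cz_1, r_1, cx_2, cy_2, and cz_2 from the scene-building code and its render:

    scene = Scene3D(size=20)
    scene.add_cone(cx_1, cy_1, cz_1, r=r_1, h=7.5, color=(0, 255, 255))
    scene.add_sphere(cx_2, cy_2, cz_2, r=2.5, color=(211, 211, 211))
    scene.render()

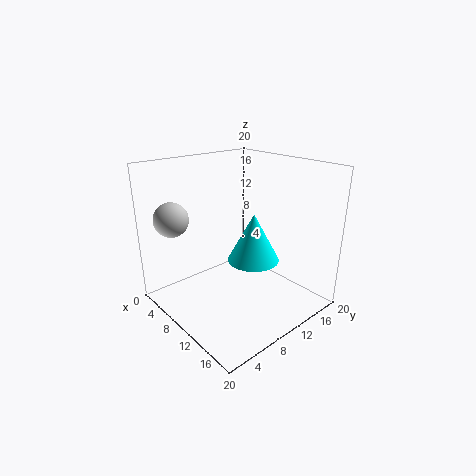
cx_1 = 8.5; cy_1 = 14.5; cz_1 = 4.5; r_1 = 4; cx_2 = 2.5; cy_2 = 4; cz_2 = 12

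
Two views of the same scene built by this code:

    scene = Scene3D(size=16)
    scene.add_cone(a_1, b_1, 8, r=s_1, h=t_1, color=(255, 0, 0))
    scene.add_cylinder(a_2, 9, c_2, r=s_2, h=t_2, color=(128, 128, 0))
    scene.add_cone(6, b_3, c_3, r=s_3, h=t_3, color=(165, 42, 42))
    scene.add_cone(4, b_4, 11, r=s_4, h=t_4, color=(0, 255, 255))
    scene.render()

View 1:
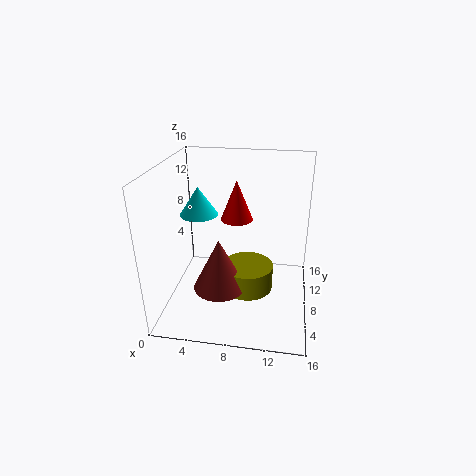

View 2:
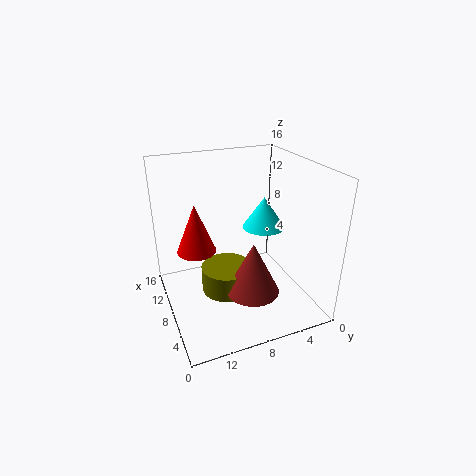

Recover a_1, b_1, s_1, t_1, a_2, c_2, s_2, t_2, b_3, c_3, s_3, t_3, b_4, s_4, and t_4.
a_1 = 7; b_1 = 13; s_1 = 2; t_1 = 5; a_2 = 9; c_2 = 1; s_2 = 3; t_2 = 3; b_3 = 7; c_3 = 2; s_3 = 3; t_3 = 6; b_4 = 7; s_4 = 2; t_4 = 3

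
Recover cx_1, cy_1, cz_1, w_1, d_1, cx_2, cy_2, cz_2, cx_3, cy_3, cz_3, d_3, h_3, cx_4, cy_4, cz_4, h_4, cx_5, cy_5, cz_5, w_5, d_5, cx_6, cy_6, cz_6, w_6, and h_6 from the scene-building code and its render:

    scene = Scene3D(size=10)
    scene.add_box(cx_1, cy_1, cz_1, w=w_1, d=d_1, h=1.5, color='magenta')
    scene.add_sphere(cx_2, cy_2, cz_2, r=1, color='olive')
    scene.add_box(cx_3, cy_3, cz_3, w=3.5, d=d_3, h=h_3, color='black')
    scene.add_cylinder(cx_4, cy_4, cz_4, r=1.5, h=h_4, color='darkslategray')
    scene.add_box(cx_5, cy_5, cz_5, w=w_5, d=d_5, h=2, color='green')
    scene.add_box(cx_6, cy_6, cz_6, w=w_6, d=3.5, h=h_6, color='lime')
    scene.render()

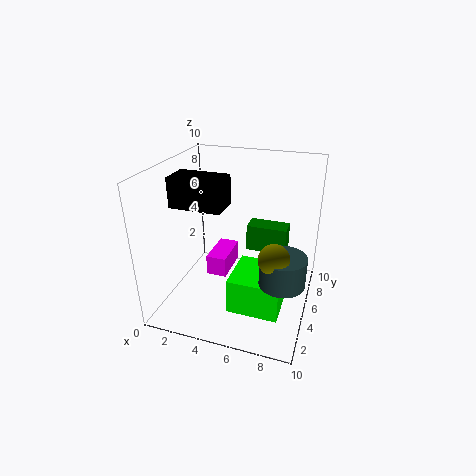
cx_1 = 2.5, cy_1 = 5, cz_1 = 1.5, w_1 = 1.5, d_1 = 3, cx_2 = 8, cy_2 = 3, cz_2 = 5, cx_3 = 1, cy_3 = 3, cz_3 = 7.5, d_3 = 2, h_3 = 2, cx_4 = 8.5, cy_4 = 3.5, cz_4 = 3, h_4 = 2, cx_5 = 5, cy_5 = 7, cz_5 = 3, w_5 = 3, d_5 = 1.5, cx_6 = 5, cy_6 = 2.5, cz_6 = 0.5, w_6 = 3.5, h_6 = 2.5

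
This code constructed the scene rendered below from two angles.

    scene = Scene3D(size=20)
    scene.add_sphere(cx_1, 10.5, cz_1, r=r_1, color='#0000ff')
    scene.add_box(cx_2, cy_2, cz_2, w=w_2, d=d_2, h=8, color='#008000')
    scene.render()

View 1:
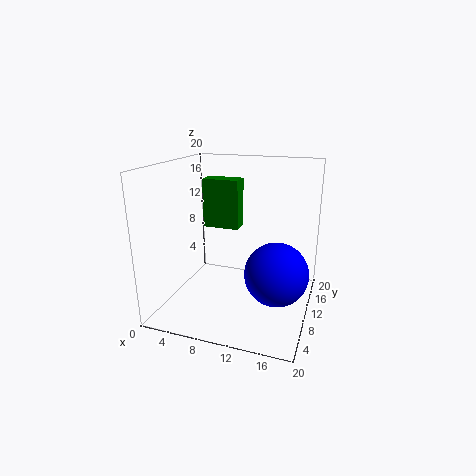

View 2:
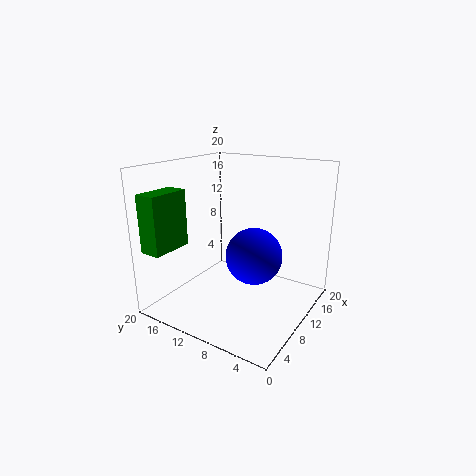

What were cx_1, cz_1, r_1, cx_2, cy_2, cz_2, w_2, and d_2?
cx_1 = 15.5, cz_1 = 5, r_1 = 4.5, cx_2 = 1.5, cy_2 = 17, cz_2 = 8.5, w_2 = 6, d_2 = 3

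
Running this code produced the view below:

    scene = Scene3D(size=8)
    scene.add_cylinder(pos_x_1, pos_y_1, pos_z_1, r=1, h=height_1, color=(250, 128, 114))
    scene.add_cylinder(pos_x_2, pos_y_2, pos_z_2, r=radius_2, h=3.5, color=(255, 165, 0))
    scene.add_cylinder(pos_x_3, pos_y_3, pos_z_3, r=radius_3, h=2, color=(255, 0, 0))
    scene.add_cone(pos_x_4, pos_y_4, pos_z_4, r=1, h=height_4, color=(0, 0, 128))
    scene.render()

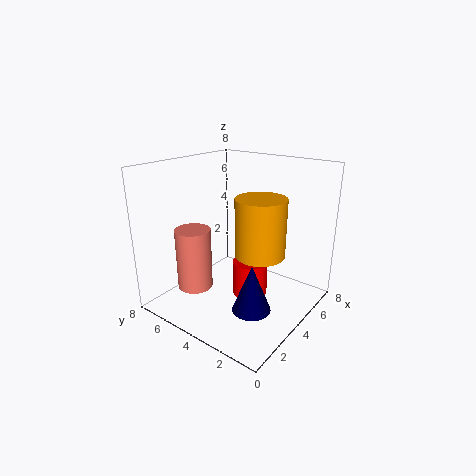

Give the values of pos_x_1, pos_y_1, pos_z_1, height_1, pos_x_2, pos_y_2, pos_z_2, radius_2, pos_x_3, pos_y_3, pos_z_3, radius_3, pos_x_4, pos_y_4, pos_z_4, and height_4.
pos_x_1 = 2.5; pos_y_1 = 6; pos_z_1 = 1; height_1 = 3.5; pos_x_2 = 5.5; pos_y_2 = 3.5; pos_z_2 = 2.5; radius_2 = 1.5; pos_x_3 = 4.5; pos_y_3 = 3.5; pos_z_3 = 0.5; radius_3 = 1; pos_x_4 = 2.5; pos_y_4 = 2; pos_z_4 = 1; height_4 = 2.5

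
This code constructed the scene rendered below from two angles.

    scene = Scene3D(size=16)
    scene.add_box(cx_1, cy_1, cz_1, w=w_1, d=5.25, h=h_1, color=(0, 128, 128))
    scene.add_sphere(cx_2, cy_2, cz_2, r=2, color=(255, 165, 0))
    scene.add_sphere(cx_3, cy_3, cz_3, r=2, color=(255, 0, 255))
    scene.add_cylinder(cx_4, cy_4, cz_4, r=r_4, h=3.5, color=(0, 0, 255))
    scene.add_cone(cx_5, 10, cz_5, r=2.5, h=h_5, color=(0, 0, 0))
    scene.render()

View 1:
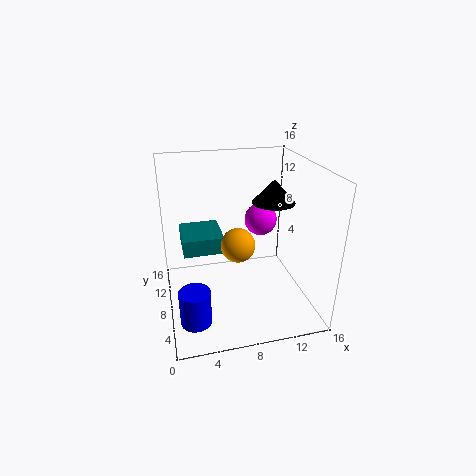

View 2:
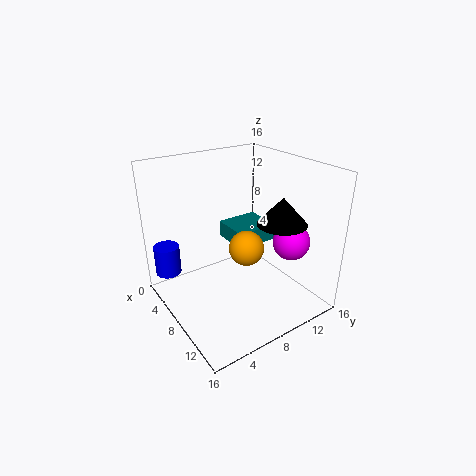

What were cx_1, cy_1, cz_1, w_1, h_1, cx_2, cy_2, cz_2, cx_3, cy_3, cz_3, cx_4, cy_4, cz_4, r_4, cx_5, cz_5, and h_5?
cx_1 = 2; cy_1 = 9.25; cz_1 = 5.5; w_1 = 4.75; h_1 = 2; cx_2 = 8.25; cy_2 = 9; cz_2 = 6.5; cx_3 = 12; cy_3 = 12.25; cz_3 = 8; cx_4 = 2.25; cy_4 = 1.75; cz_4 = 2.75; r_4 = 1.5; cx_5 = 12.75; cz_5 = 11; h_5 = 2.75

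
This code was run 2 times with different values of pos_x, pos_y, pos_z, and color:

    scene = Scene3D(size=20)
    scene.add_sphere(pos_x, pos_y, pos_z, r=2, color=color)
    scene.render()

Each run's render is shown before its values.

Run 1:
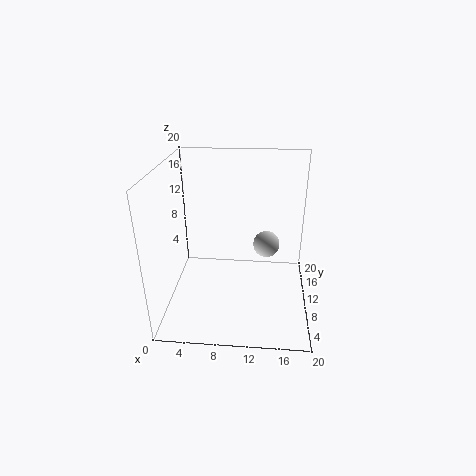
pos_x = 14, pos_y = 14, pos_z = 7, color = 'lightgray'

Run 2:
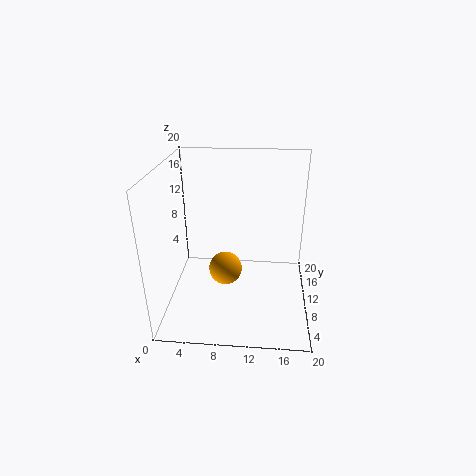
pos_x = 9, pos_y = 4, pos_z = 9, color = 'orange'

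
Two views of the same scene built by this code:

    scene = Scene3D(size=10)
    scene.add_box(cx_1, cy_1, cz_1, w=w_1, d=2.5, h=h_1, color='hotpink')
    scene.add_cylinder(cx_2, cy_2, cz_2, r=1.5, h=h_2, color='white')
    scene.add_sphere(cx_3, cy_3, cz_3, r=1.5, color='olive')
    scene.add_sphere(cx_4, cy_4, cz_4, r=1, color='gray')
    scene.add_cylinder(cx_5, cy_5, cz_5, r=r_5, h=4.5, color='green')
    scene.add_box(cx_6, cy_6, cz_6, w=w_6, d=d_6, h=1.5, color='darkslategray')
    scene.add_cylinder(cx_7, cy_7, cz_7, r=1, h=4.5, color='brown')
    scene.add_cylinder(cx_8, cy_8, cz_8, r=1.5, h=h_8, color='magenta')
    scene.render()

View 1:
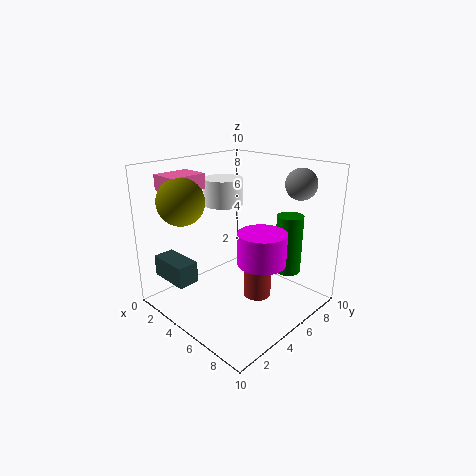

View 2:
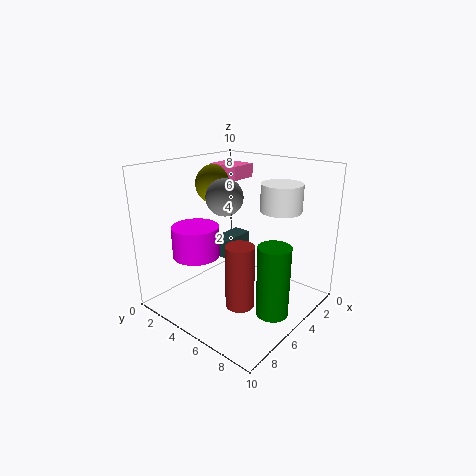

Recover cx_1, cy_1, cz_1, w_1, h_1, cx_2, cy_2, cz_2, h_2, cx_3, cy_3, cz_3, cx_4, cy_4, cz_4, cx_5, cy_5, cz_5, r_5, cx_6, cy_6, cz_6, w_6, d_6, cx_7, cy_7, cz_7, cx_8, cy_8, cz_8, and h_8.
cx_1 = 1.5; cy_1 = 1; cz_1 = 8.5; w_1 = 2; h_1 = 1; cx_2 = 2; cy_2 = 6.5; cz_2 = 6.5; h_2 = 2; cx_3 = 3.5; cy_3 = 1.5; cz_3 = 8; cx_4 = 8.5; cy_4 = 7; cz_4 = 9; cx_5 = 6.5; cy_5 = 9; cz_5 = 1.5; r_5 = 1; cx_6 = 0.5; cy_6 = 1; cz_6 = 2; w_6 = 3; d_6 = 1.5; cx_7 = 6; cy_7 = 6; cz_7 = 0.5; cx_8 = 8; cy_8 = 4; cz_8 = 4.5; h_8 = 2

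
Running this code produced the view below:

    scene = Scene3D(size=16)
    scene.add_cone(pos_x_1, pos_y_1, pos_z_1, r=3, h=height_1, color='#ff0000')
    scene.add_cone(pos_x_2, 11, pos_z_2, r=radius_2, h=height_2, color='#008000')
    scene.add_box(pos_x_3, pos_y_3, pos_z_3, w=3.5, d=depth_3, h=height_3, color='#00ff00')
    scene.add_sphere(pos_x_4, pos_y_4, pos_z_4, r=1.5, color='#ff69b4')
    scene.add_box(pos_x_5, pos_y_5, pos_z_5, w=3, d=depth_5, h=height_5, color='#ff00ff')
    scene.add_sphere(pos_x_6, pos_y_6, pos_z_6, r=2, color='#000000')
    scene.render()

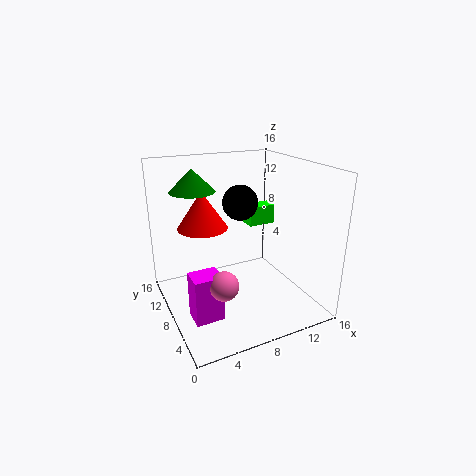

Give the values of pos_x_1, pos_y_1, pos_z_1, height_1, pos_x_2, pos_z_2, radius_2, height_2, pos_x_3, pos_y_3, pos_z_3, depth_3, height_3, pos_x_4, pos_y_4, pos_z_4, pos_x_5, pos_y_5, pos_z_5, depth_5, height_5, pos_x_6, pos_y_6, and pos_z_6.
pos_x_1 = 5.5, pos_y_1 = 12.5, pos_z_1 = 8, height_1 = 4.5, pos_x_2 = 4, pos_z_2 = 13, radius_2 = 2.5, height_2 = 2.5, pos_x_3 = 12, pos_y_3 = 12.5, pos_z_3 = 7, depth_3 = 2, height_3 = 2.5, pos_x_4 = 4.5, pos_y_4 = 4, pos_z_4 = 5, pos_x_5 = 1.5, pos_y_5 = 4, pos_z_5 = 1, depth_5 = 2.5, height_5 = 5, pos_x_6 = 9, pos_y_6 = 9.5, pos_z_6 = 11.5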